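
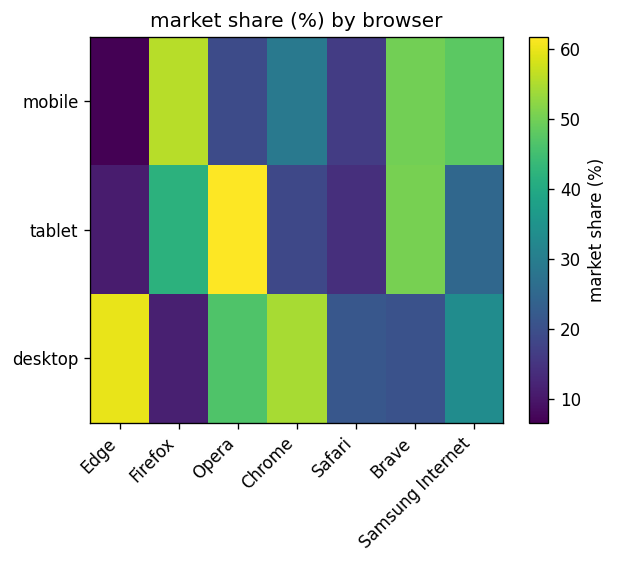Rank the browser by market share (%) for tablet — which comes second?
Top 3 for tablet: Opera ≈ 60, Brave ≈ 50, Firefox ≈ 40.

Brave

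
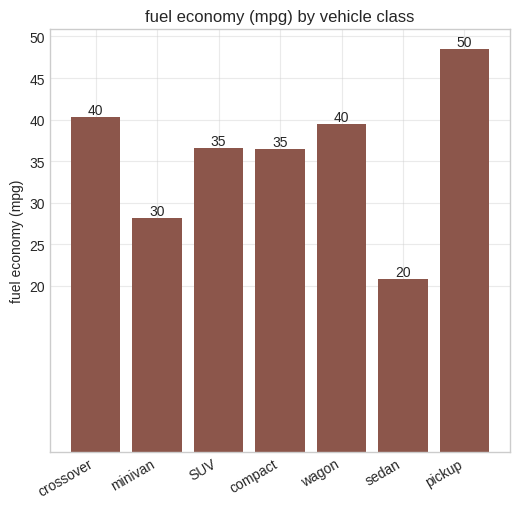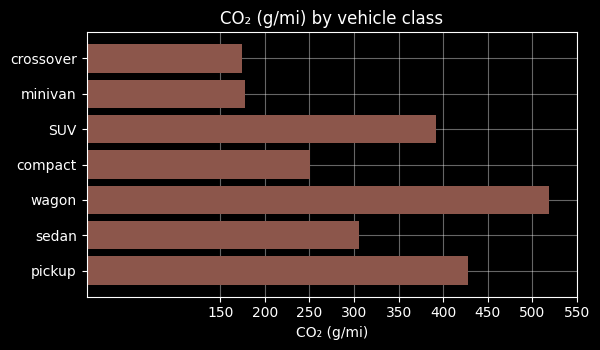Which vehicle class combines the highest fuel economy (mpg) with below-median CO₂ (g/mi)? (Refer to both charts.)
Chart 2 median CO₂ (g/mi) ≈ 300; below-median vehicle classes: crossover, minivan, compact. Among those, crossover has the highest fuel economy (mpg) (≈ 40).

crossover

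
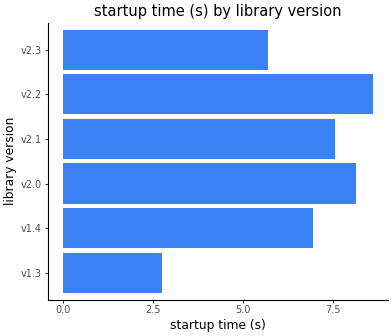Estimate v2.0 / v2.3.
v2.0 ≈ 8, v2.3 ≈ 6; 8/6 ≈ 1.33.

≈ 1.33×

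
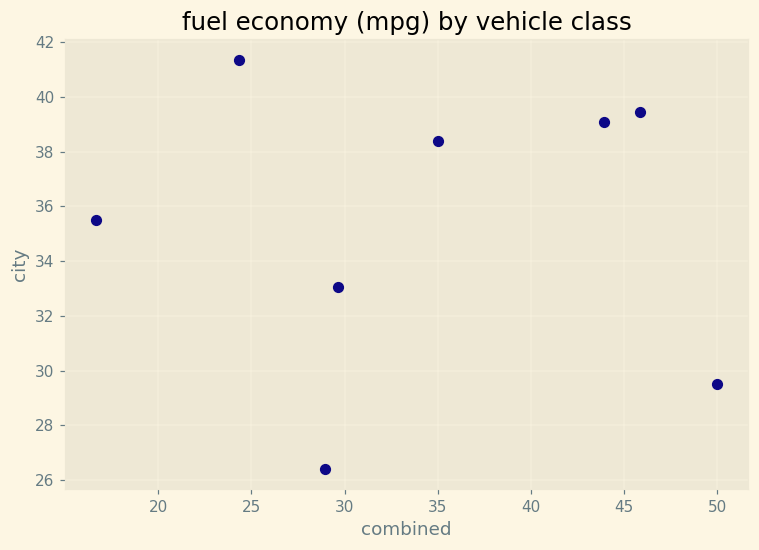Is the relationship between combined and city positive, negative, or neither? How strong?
no clear correlation

Points are roughly uncorrelated; weak (|r| ≈ 0.0).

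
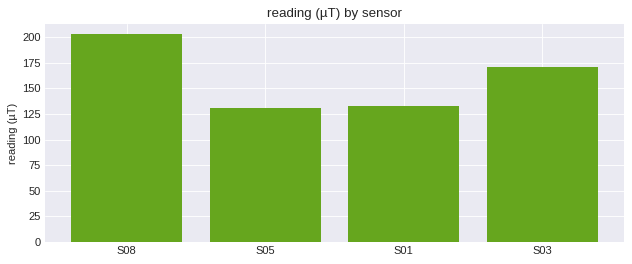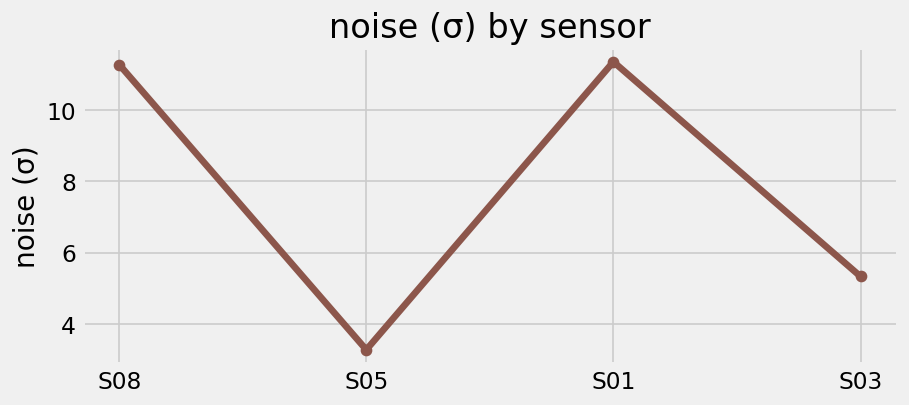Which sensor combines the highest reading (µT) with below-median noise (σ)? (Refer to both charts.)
Chart 2 median noise (σ) ≈ 8; below-median sensors: S05, S03. Among those, S03 has the highest reading (µT) (≈ 180).

S03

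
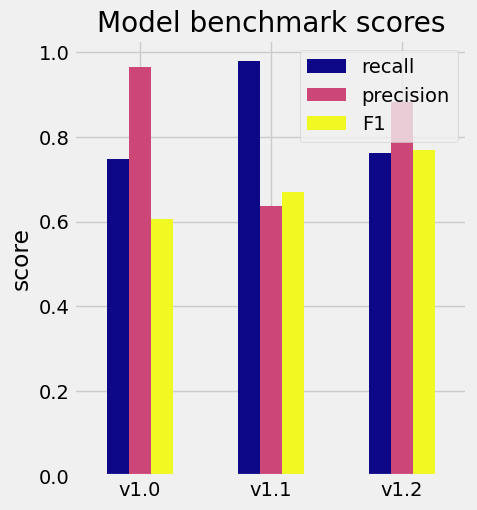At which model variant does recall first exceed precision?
v1.1

v1.0: recall ≈ 0.7 vs precision ≈ 1.0 (not yet); v1.1: recall ≈ 1.0 vs precision ≈ 0.6 (first crossover).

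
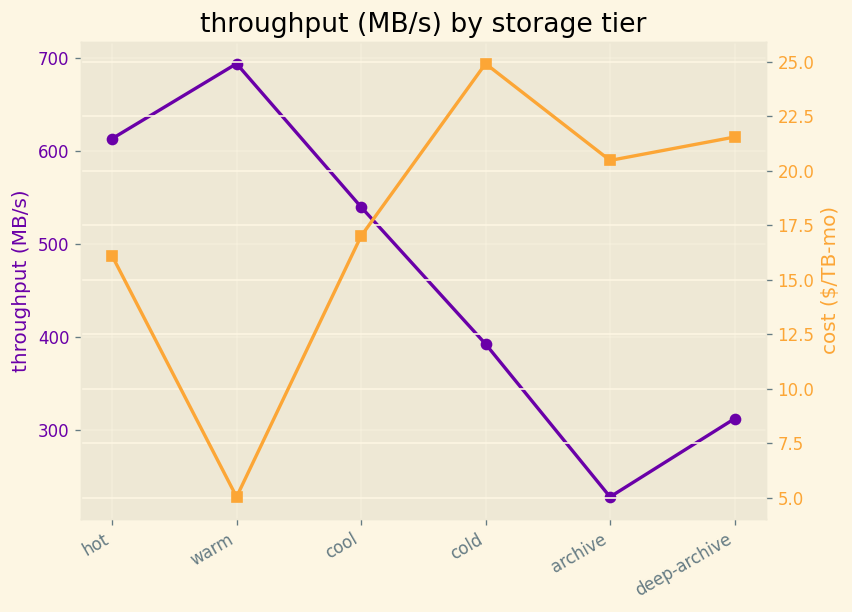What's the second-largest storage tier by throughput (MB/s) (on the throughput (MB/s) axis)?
hot

Top 3 (on the throughput (MB/s) axis): warm ≈ 700, hot ≈ 600, cool ≈ 550.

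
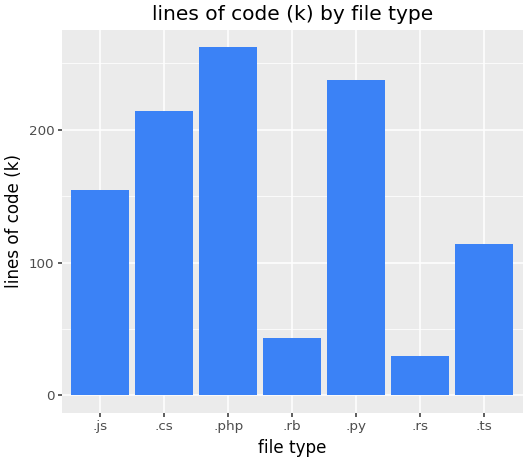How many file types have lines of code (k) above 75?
5

Above 75: .js, .cs, .php, .py, .ts.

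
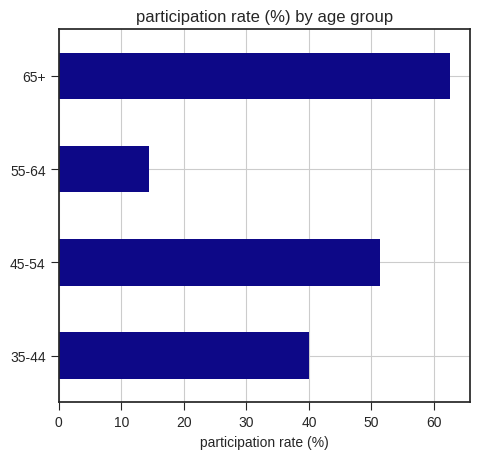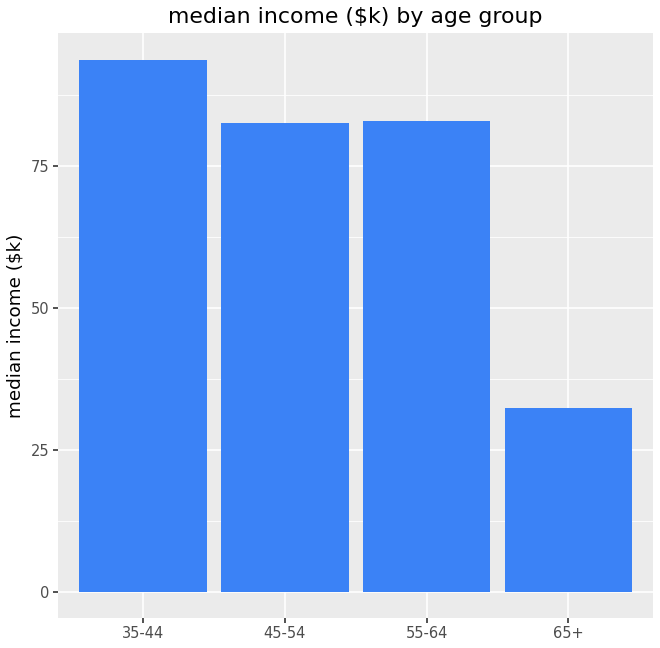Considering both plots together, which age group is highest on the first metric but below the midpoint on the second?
65+

Chart 2 median median income ($k) ≈ 80; below-median age groups: 45-54, 65+. Among those, 65+ has the highest participation rate (%) (≈ 60).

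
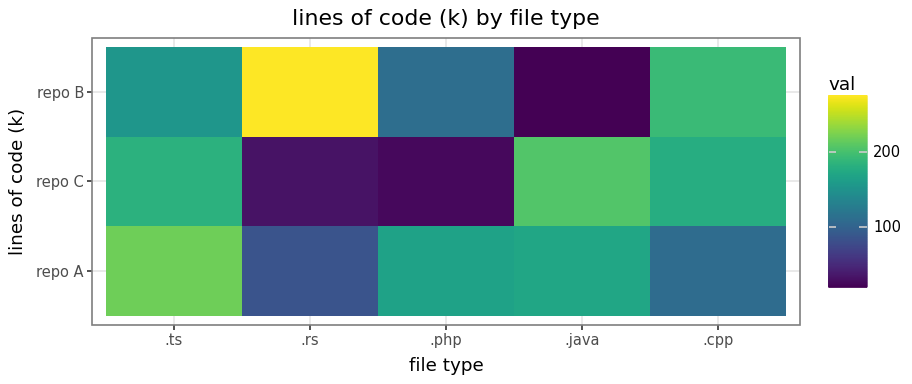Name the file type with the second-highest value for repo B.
.cpp

Top 3 for repo B: .rs ≈ 275, .cpp ≈ 200, .ts ≈ 150.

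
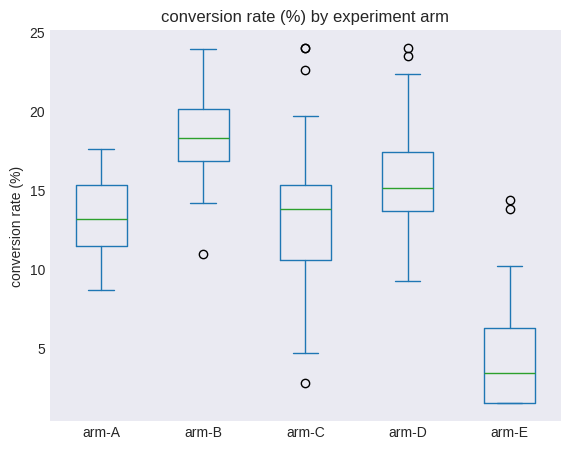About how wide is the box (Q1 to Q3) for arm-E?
≈ 4

Q3 ≈ 6, Q1 ≈ 2; IQR ≈ 4.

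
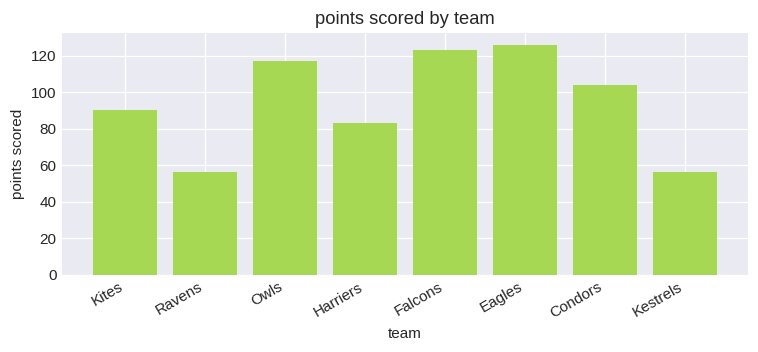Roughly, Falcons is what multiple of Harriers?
≈ 1.5×

Falcons ≈ 120, Harriers ≈ 80; 120/80 ≈ 1.5.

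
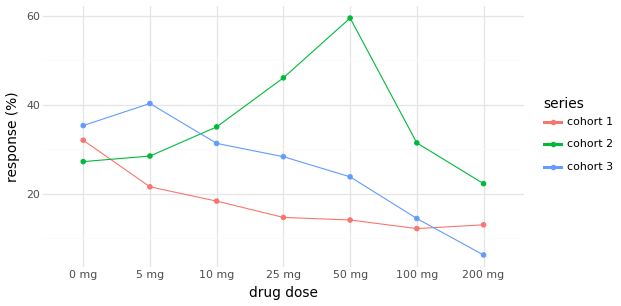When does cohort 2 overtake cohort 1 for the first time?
0 mg: cohort 2 ≈ 25 vs cohort 1 ≈ 30 (not yet); 5 mg: cohort 2 ≈ 30 vs cohort 1 ≈ 20 (first crossover).

5 mg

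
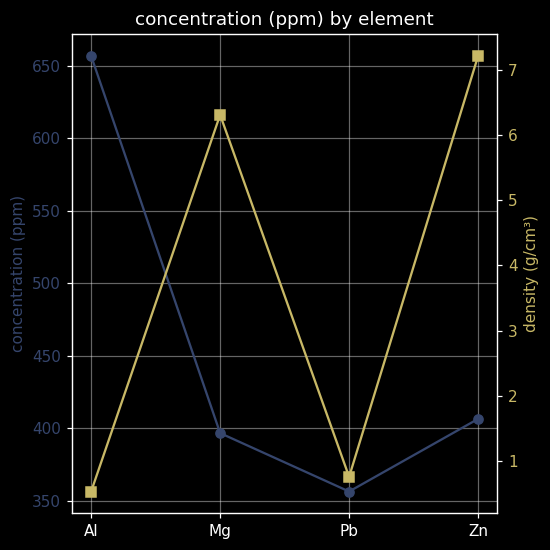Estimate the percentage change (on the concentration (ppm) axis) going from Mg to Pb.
≈ -12.5%

Mg ≈ 400, Pb ≈ 350; (350 − 400) / 400 ≈ -12.5%.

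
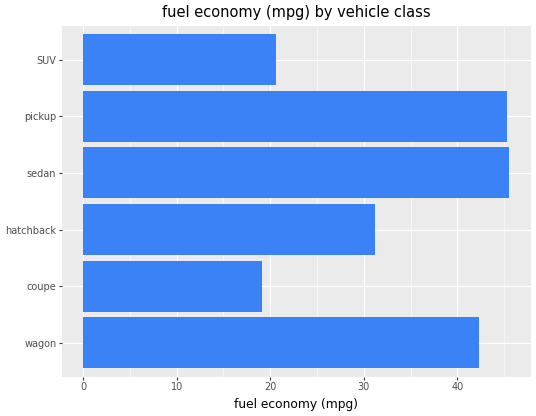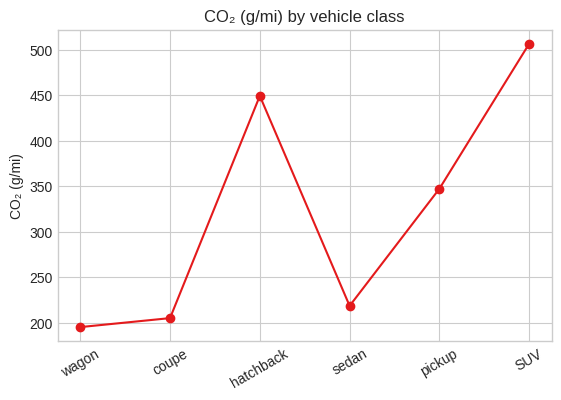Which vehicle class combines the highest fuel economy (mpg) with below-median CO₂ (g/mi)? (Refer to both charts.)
Chart 2 median CO₂ (g/mi) ≈ 300; below-median vehicle classes: wagon, coupe, sedan. Among those, sedan has the highest fuel economy (mpg) (≈ 45).

sedan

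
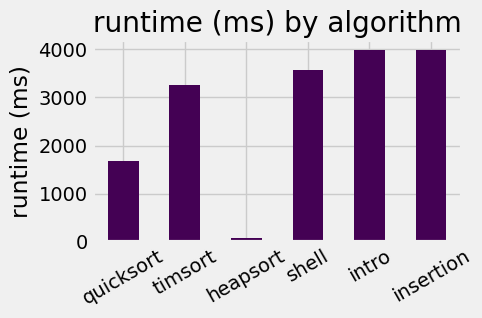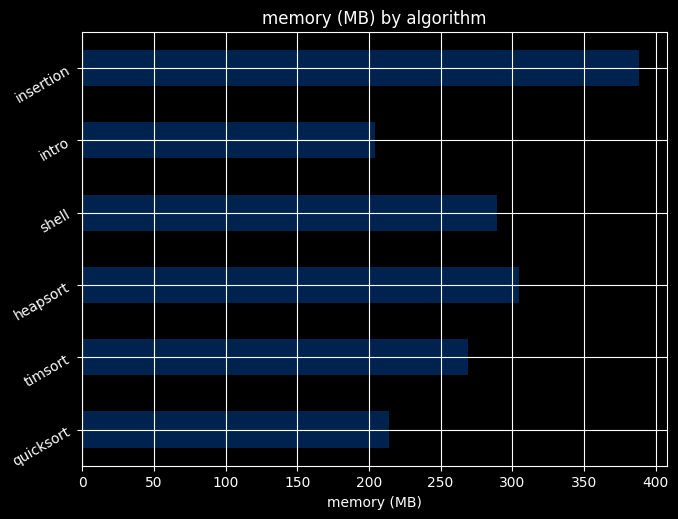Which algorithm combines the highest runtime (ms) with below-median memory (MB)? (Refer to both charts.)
intro

Chart 2 median memory (MB) ≈ 300; below-median algorithms: quicksort, timsort, intro. Among those, intro has the highest runtime (ms) (≈ 4000).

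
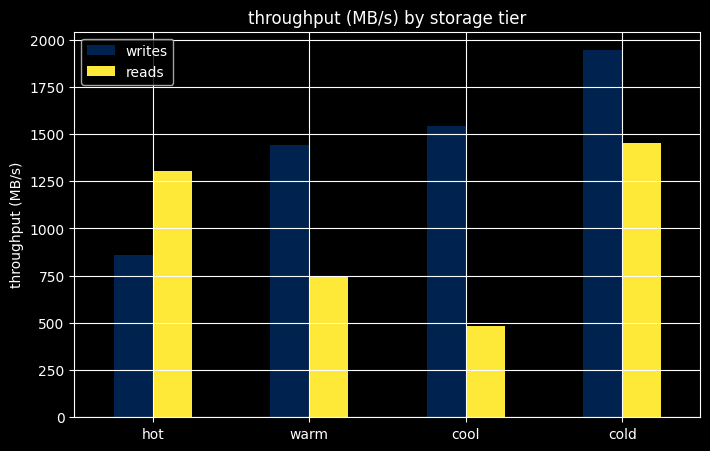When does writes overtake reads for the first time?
hot: writes ≈ 800 vs reads ≈ 1400 (not yet); warm: writes ≈ 1400 vs reads ≈ 800 (first crossover).

warm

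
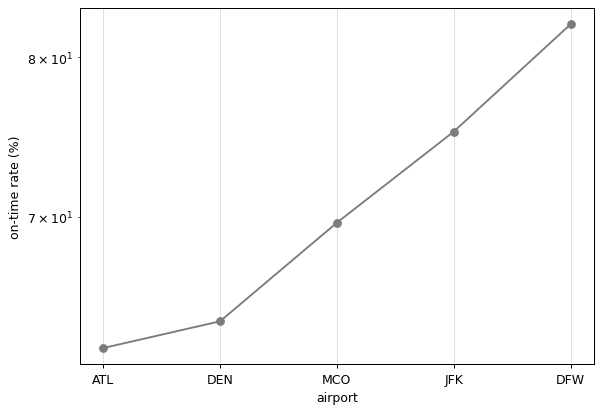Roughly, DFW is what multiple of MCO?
DFW ≈ 82, MCO ≈ 70; 82/70 ≈ 1.17.

≈ 1.17×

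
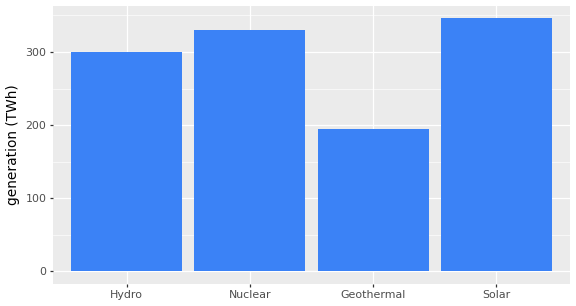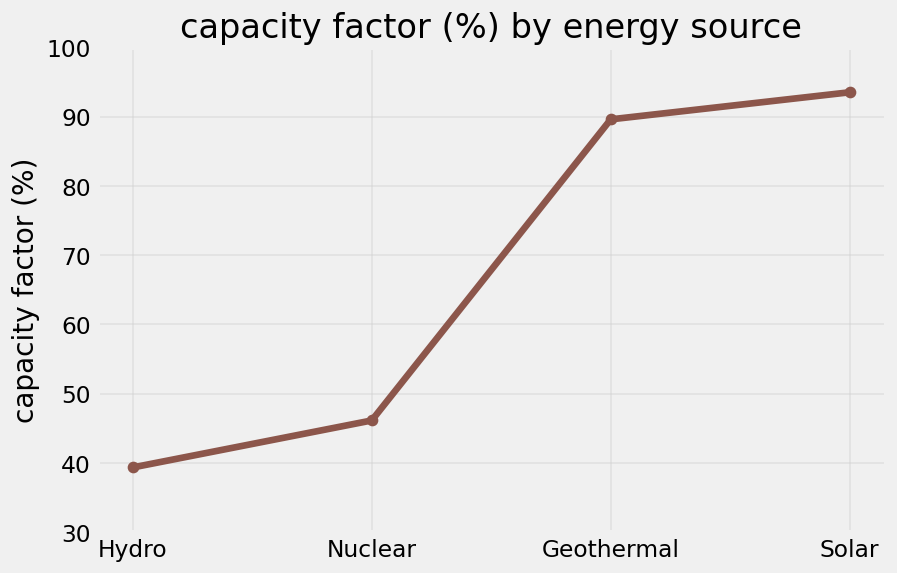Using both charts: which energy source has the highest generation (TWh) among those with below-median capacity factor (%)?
Nuclear

Chart 2 median capacity factor (%) ≈ 70; below-median energy sources: Hydro, Nuclear. Among those, Nuclear has the highest generation (TWh) (≈ 350).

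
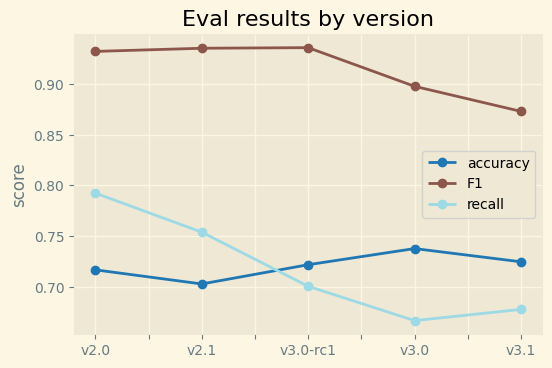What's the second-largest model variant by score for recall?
v2.1

Top 3 for recall: v2.0 ≈ 0.80, v2.1 ≈ 0.75, v3.0-rc1 ≈ 0.70.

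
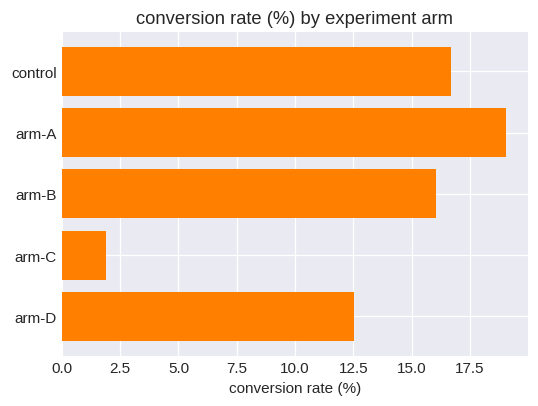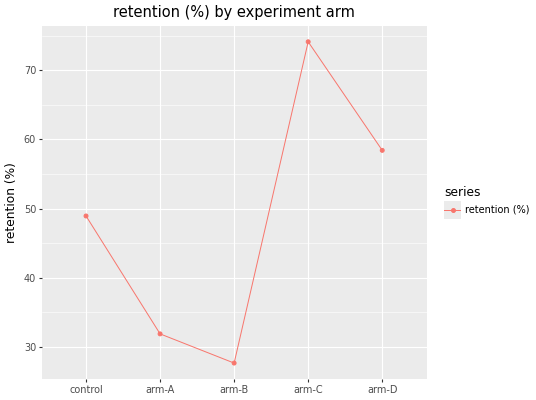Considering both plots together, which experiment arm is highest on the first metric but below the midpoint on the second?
Chart 2 median retention (%) ≈ 50; below-median experiment arms: arm-A, arm-B. Among those, arm-A has the highest conversion rate (%) (≈ 20).

arm-A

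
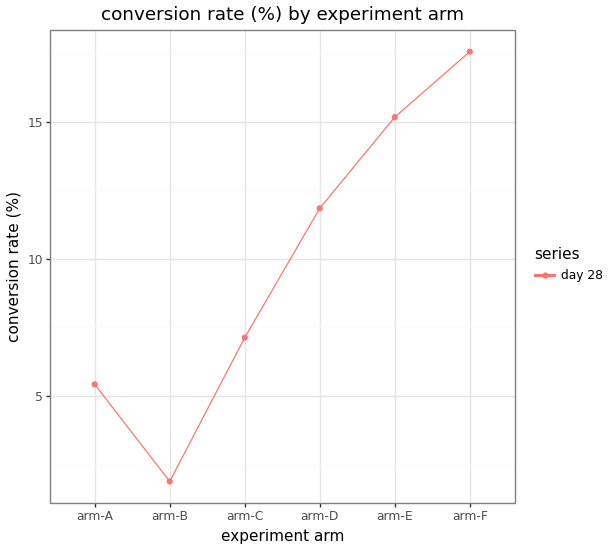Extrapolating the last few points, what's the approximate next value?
≈ 21

Last three: 12, 16, 18 → slope ≈ 3/step → next ≈ 21.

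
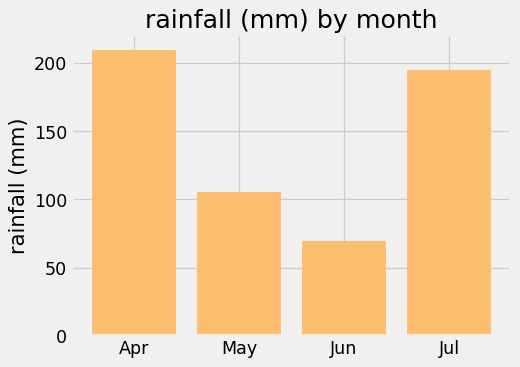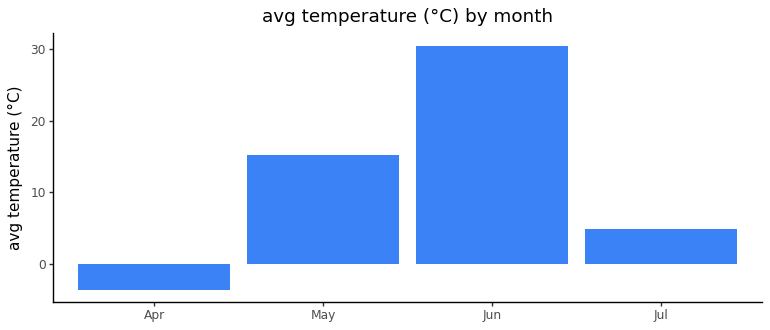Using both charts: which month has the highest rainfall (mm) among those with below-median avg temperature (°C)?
Chart 2 median avg temperature (°C) ≈ 10; below-median months: Apr, Jul. Among those, Apr has the highest rainfall (mm) (≈ 220).

Apr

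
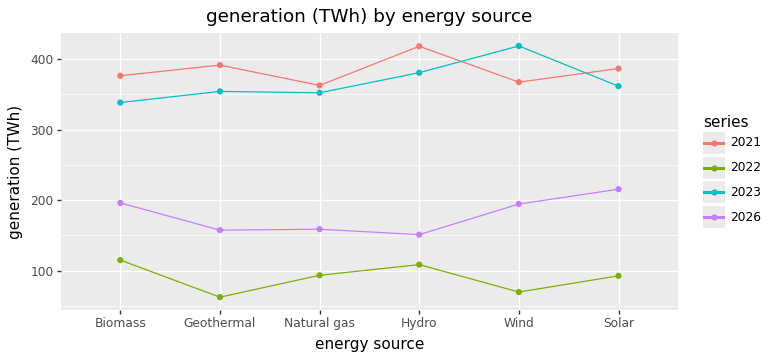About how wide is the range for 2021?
≈ 50

Max Hydro ≈ 400, min Natural gas ≈ 350; range ≈ 50.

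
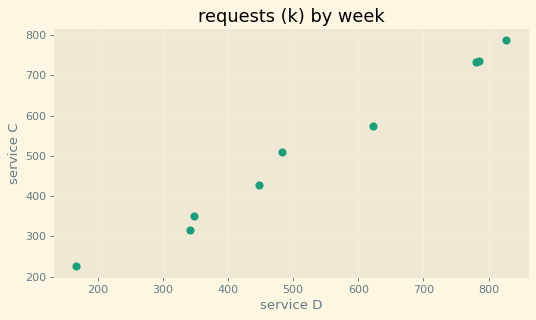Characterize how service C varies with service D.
Points are positively correlated; strong (|r| ≈ 1.0).

positive, strong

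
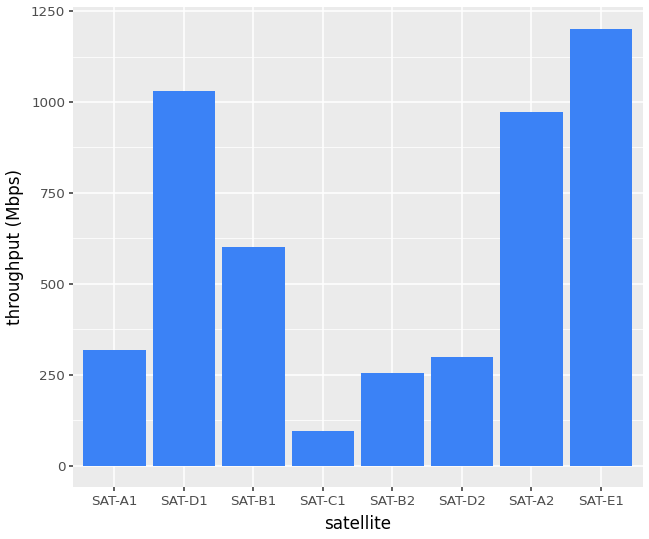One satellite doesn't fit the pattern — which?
SAT-E1

SAT-E1 ≈ 1200; the rest sit between ≈ 100 and ≈ 1000.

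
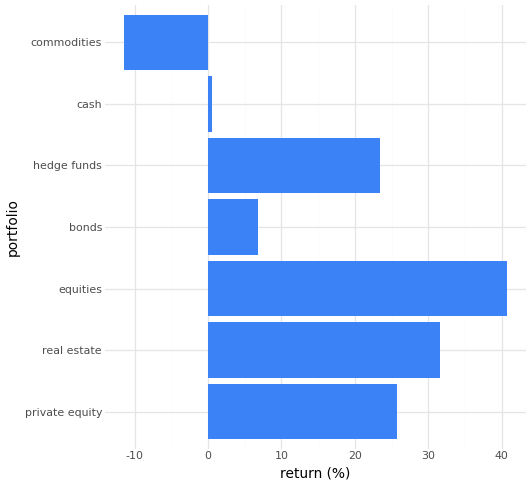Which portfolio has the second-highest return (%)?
Top 3: equities ≈ 40, real estate ≈ 30, private equity ≈ 25.

real estate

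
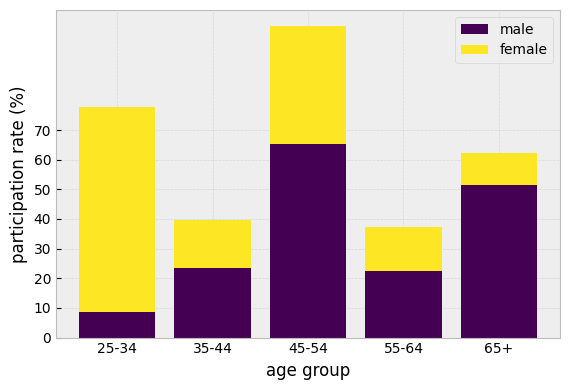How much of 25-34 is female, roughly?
female top ≈ 80, bottom ≈ 10; segment ≈ 70.

≈ 70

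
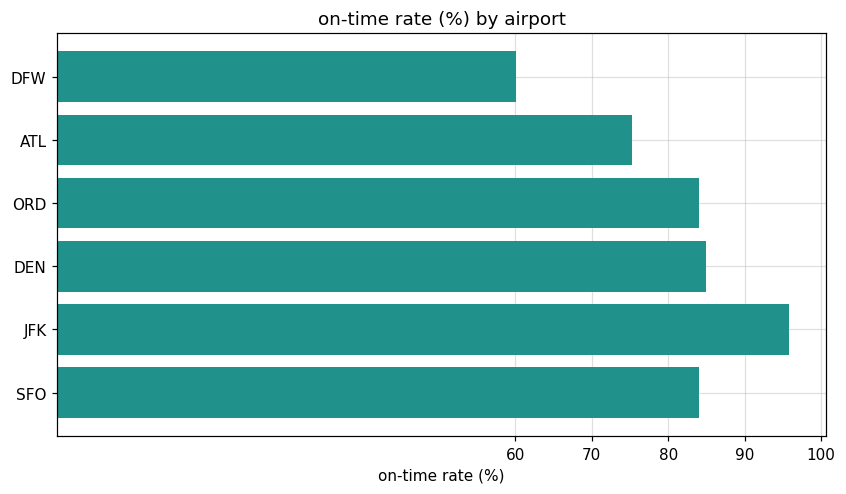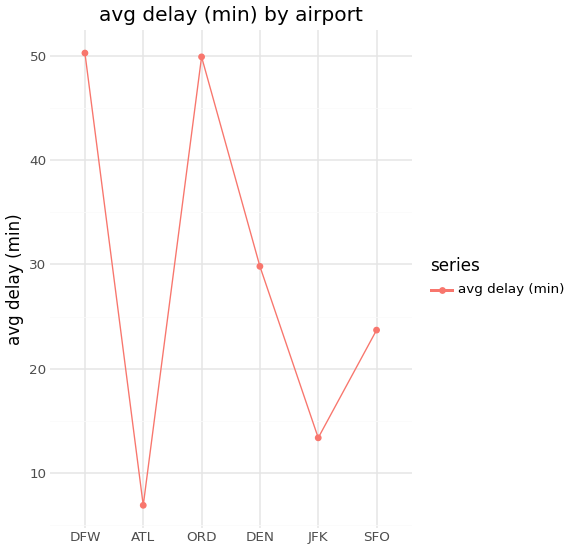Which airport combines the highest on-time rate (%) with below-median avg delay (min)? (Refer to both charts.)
Chart 2 median avg delay (min) ≈ 25; below-median airports: ATL, JFK, SFO. Among those, JFK has the highest on-time rate (%) (≈ 100).

JFK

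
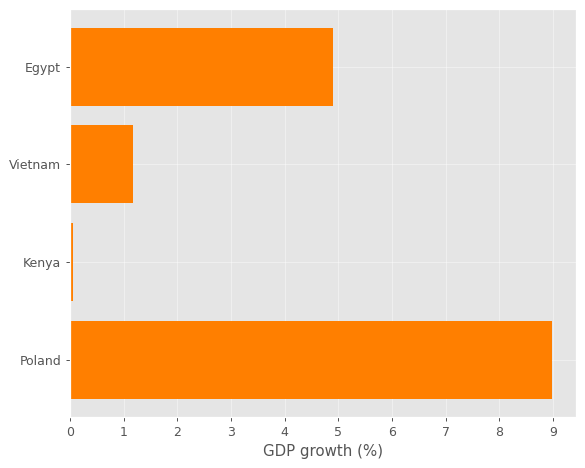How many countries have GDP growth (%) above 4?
2

Above 4: Egypt, Poland.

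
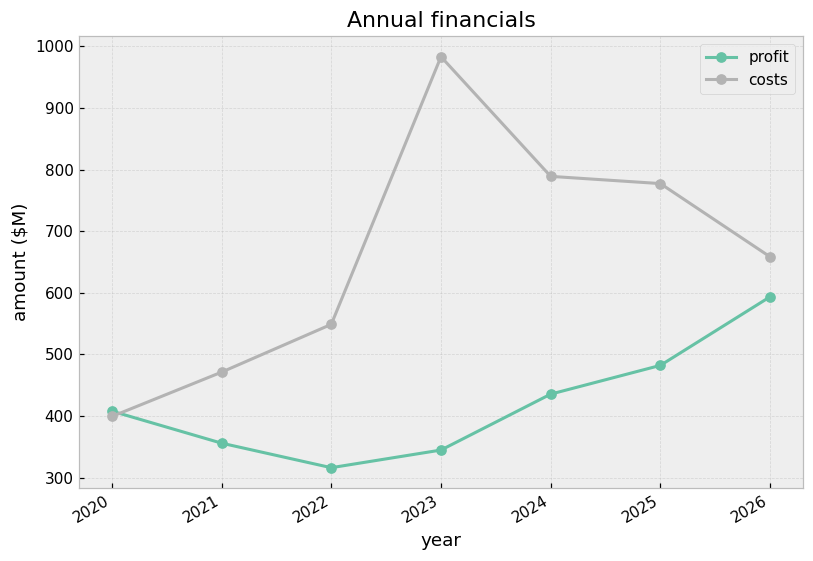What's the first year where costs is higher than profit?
2021

2020: costs ≈ 400 vs profit ≈ 400 (not yet); 2021: costs ≈ 500 vs profit ≈ 400 (first crossover).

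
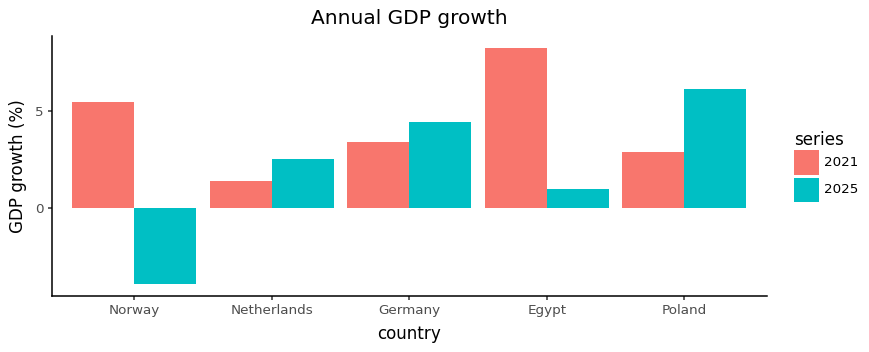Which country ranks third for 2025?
Top 4 for 2025: Poland ≈ 6, Germany ≈ 4, Netherlands ≈ 2, Egypt ≈ 0.

Netherlands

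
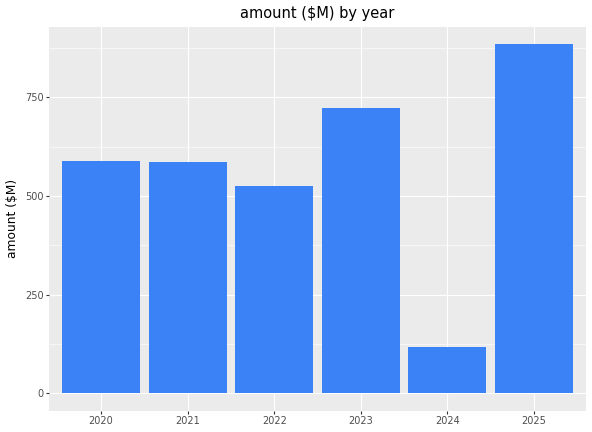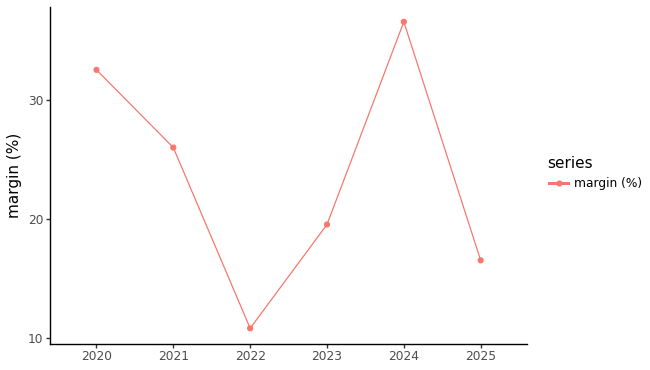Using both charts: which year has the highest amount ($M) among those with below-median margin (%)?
2025

Chart 2 median margin (%) ≈ 25; below-median years: 2022, 2023, 2025. Among those, 2025 has the highest amount ($M) (≈ 900).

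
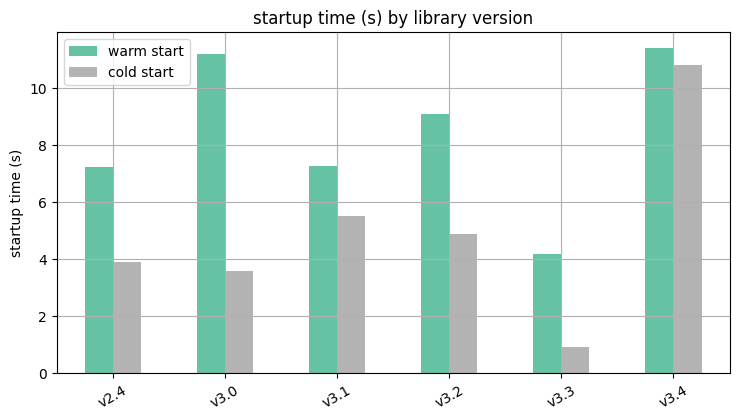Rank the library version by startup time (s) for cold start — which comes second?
Top 3 for cold start: v3.4 ≈ 11, v3.1 ≈ 6, v3.2 ≈ 5.

v3.1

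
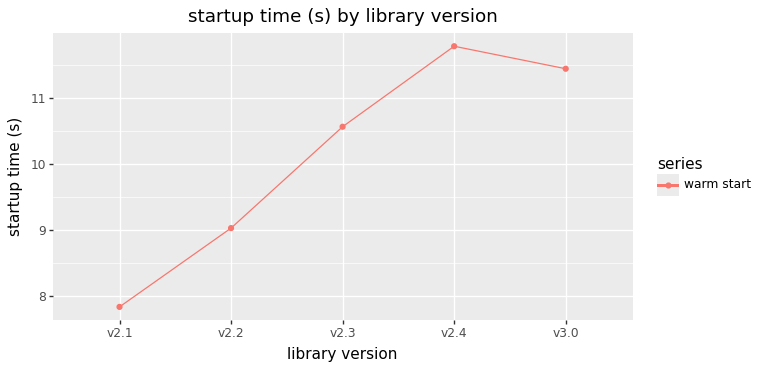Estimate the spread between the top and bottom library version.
≈ 4.0

Max v2.4 ≈ 12.0, min v2.1 ≈ 8.0; range ≈ 4.0.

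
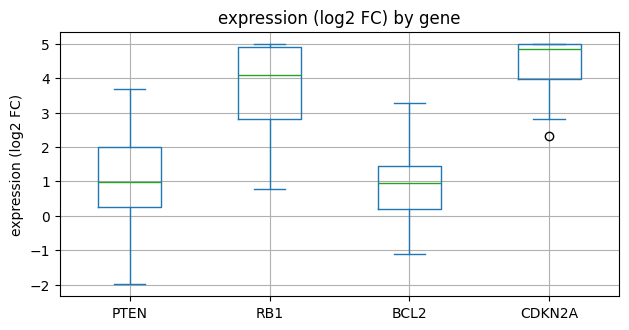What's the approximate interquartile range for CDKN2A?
Q3 ≈ 5.0, Q1 ≈ 4.0; IQR ≈ 1.0.

≈ 1.0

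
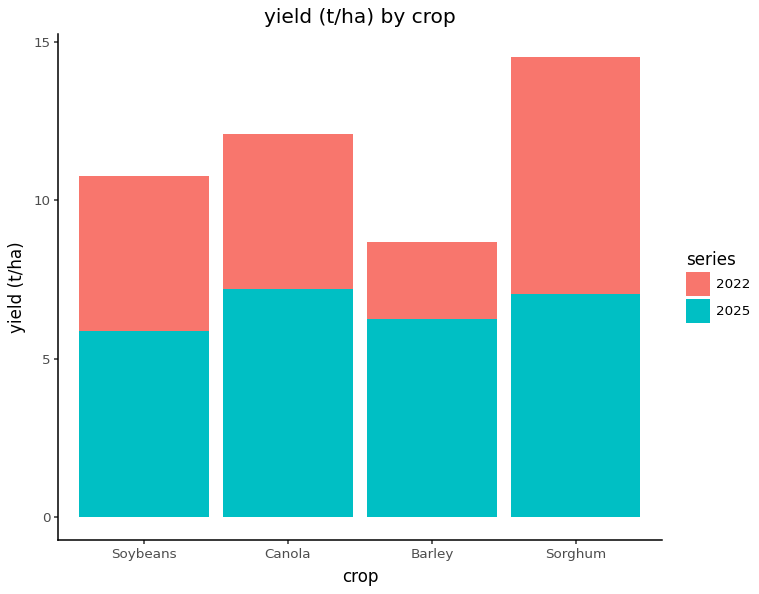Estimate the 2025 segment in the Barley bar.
2025 top ≈ 6, bottom ≈ 0; segment ≈ 6.

≈ 6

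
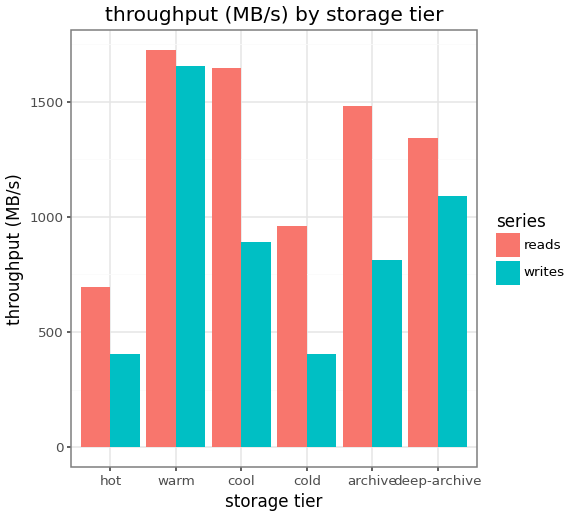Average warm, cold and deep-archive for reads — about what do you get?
≈ 1400

(1800 + 1000 + 1400) / 3 ≈ 1400.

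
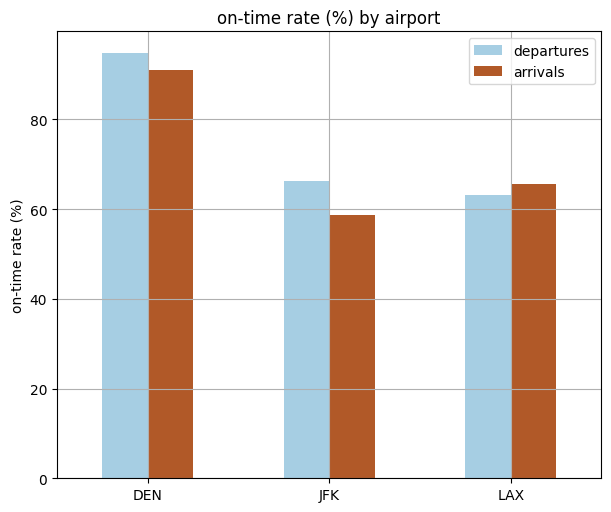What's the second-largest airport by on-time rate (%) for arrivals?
LAX

Top 3 for arrivals: DEN ≈ 90, LAX ≈ 70, JFK ≈ 60.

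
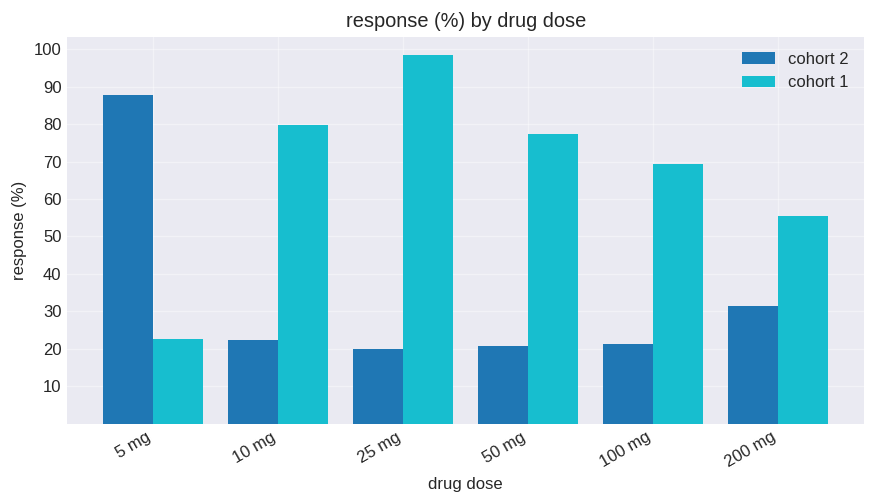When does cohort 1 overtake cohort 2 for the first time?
10 mg

5 mg: cohort 1 ≈ 20 vs cohort 2 ≈ 90 (not yet); 10 mg: cohort 1 ≈ 80 vs cohort 2 ≈ 20 (first crossover).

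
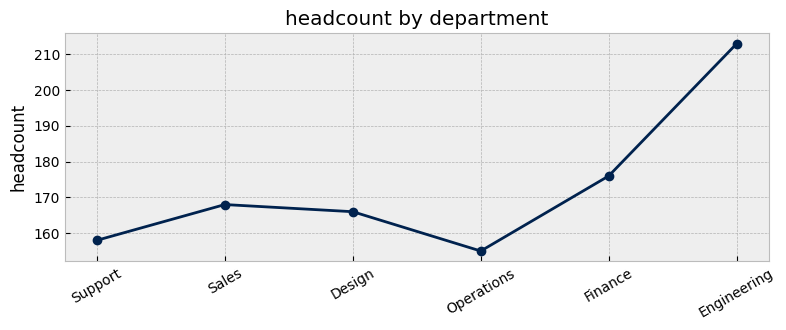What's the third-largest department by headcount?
Sales

Top 4: Engineering ≈ 215, Finance ≈ 175, Sales ≈ 170, Design ≈ 165.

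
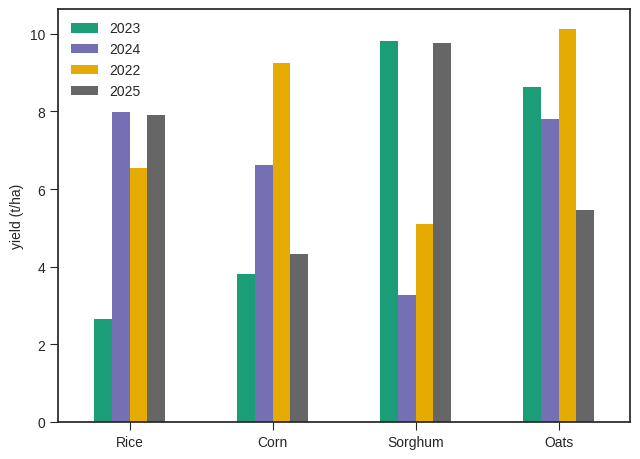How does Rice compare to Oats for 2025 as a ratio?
Rice ≈ 8, Oats ≈ 5; 8/5 ≈ 1.6.

≈ 1.6×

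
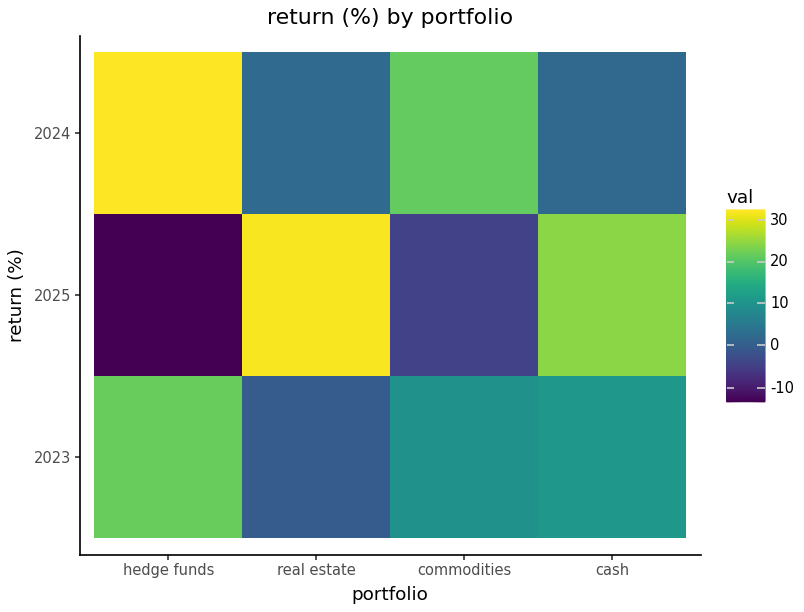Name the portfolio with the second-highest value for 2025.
Top 3 for 2025: real estate ≈ 30, cash ≈ 25, commodities ≈ -5.

cash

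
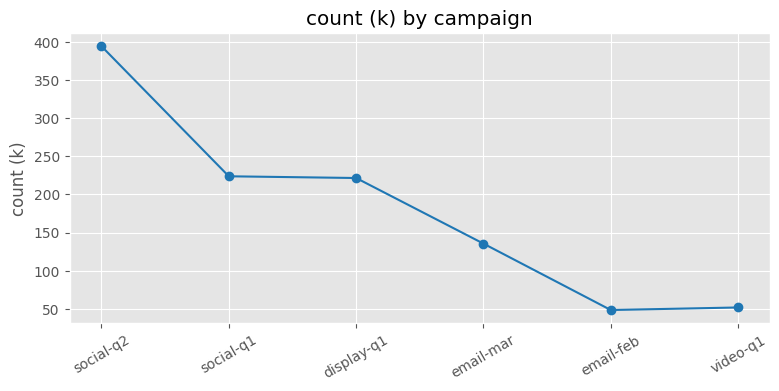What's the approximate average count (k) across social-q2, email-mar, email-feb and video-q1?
(400 + 150 + 50 + 50) / 4 ≈ 162.

≈ 162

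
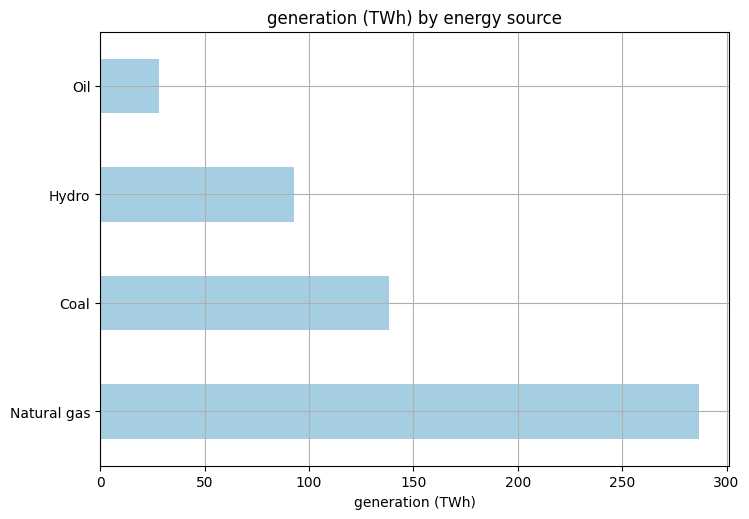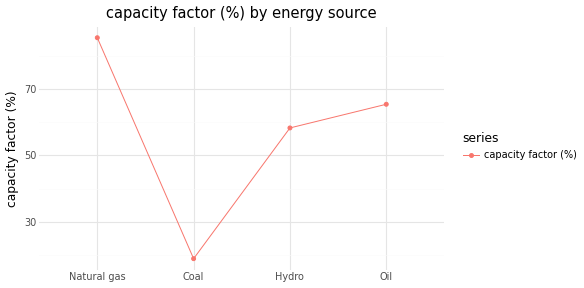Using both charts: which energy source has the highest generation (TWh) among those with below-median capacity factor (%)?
Chart 2 median capacity factor (%) ≈ 60; below-median energy sources: Coal, Hydro. Among those, Coal has the highest generation (TWh) (≈ 150).

Coal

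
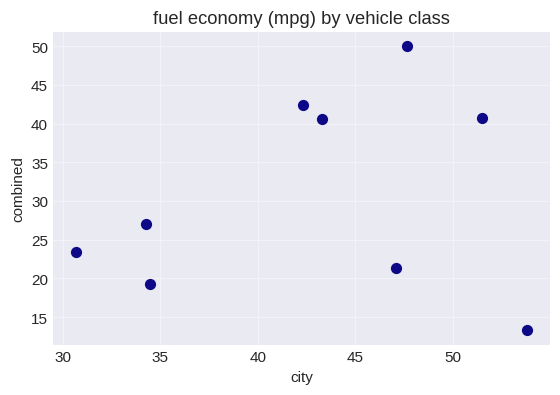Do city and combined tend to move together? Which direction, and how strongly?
Points are roughly uncorrelated; weak (|r| ≈ 0.2).

no clear correlation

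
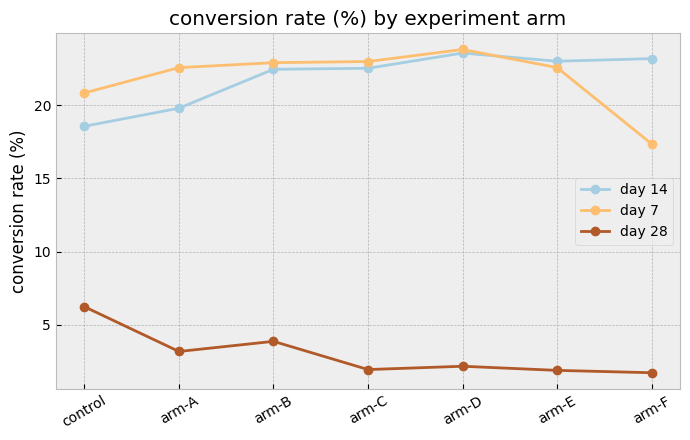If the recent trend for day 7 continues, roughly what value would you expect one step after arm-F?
Last three: 24, 22, 18 → slope ≈ -3/step → next ≈ 15.

≈ 15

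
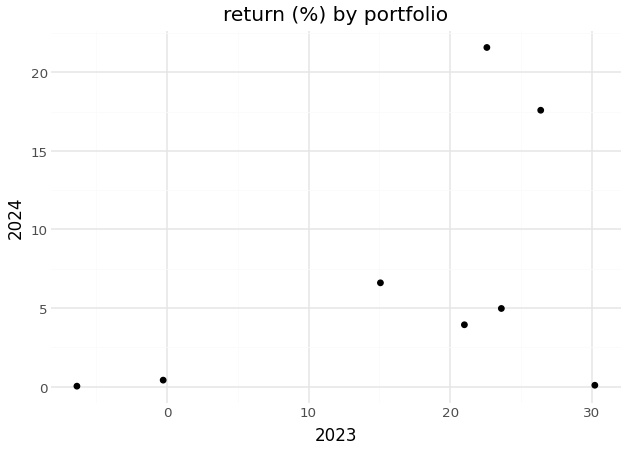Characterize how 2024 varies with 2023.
Points are positively correlated; moderate (|r| ≈ 0.5).

positive, moderate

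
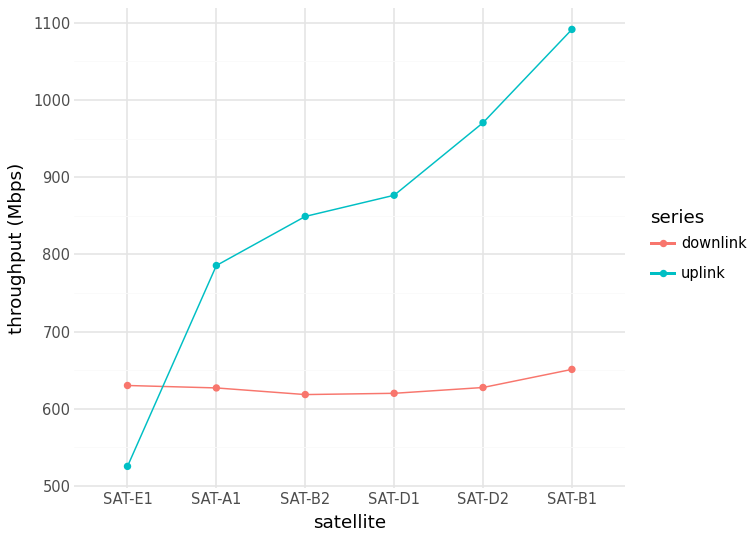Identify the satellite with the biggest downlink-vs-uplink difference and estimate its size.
SAT-B1: downlink ≈ 650, uplink ≈ 1100 → gap ≈ 450. Next-largest (SAT-D2) is only ≈ 300.

SAT-B1, ≈ 450 Mbps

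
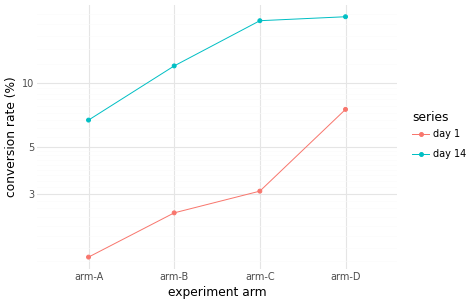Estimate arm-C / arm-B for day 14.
arm-C ≈ 20, arm-B ≈ 12; 20/12 ≈ 1.67.

≈ 1.67×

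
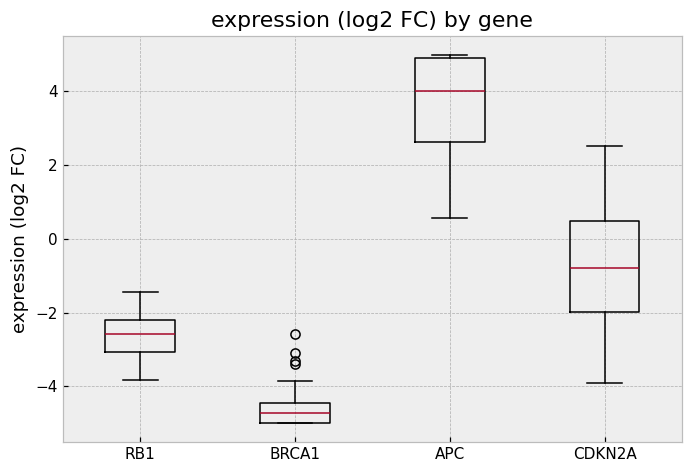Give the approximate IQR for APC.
Q3 ≈ 5, Q1 ≈ 3; IQR ≈ 2.

≈ 2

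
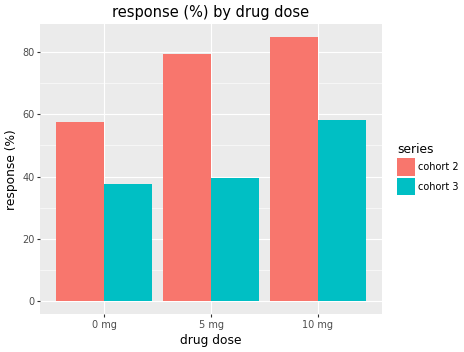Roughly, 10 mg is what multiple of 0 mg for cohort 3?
10 mg ≈ 60, 0 mg ≈ 40; 60/40 ≈ 1.5.

≈ 1.5×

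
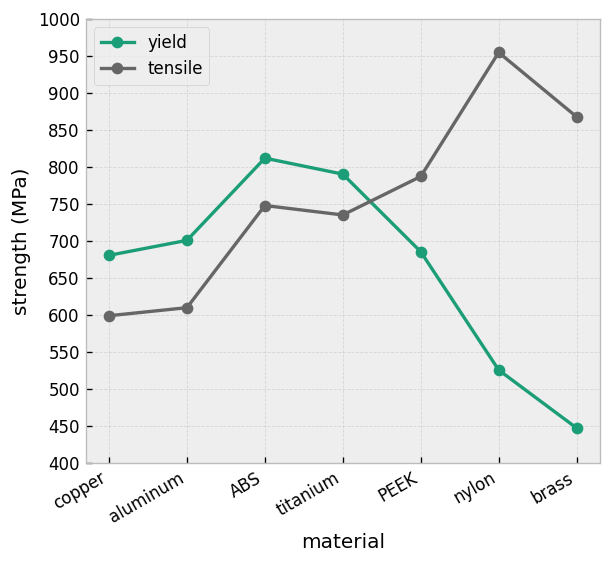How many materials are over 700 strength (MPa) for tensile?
Above 700: ABS, titanium, PEEK, nylon, brass.

5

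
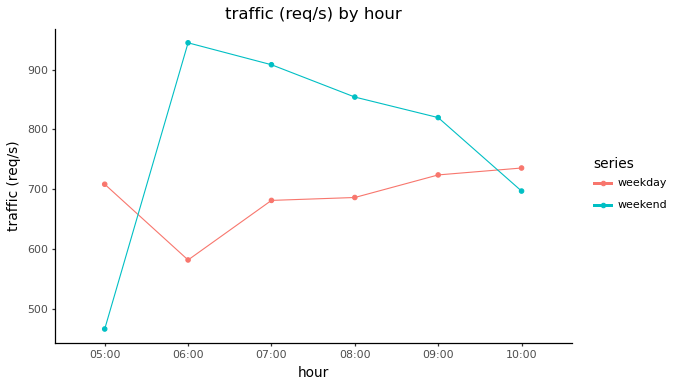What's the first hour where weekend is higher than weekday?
06:00

05:00: weekend ≈ 450 vs weekday ≈ 700 (not yet); 06:00: weekend ≈ 950 vs weekday ≈ 600 (first crossover).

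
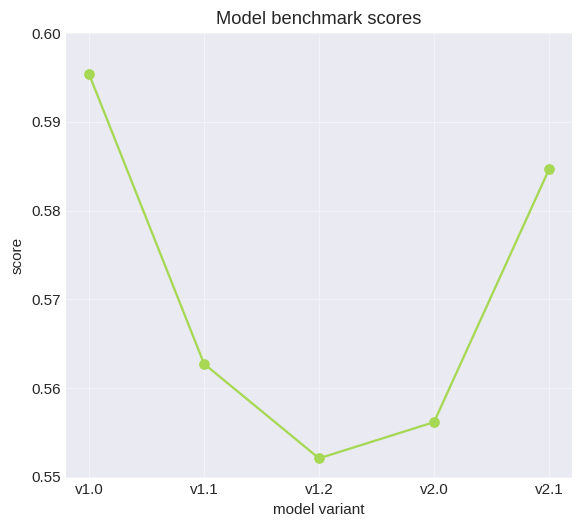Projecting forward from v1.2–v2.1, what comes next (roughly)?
≈ 0.595

Last three: 0.55, 0.56, 0.58 → slope ≈ 0.015/step → next ≈ 0.595.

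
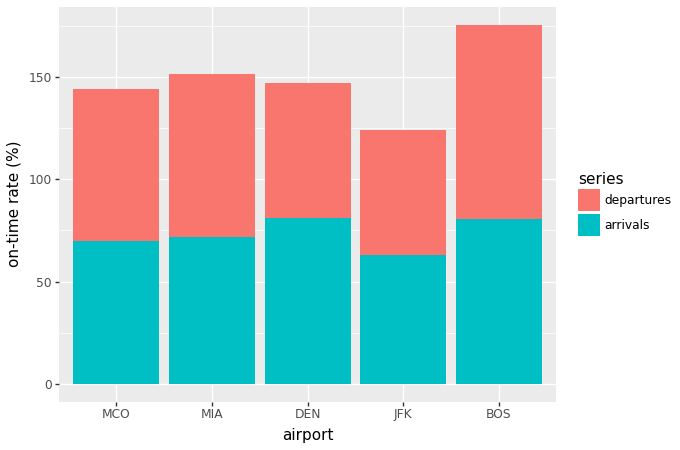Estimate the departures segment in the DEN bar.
departures top ≈ 140, bottom ≈ 80; segment ≈ 60.

≈ 60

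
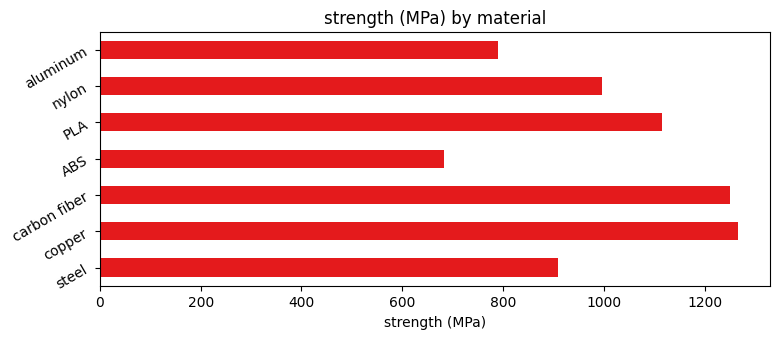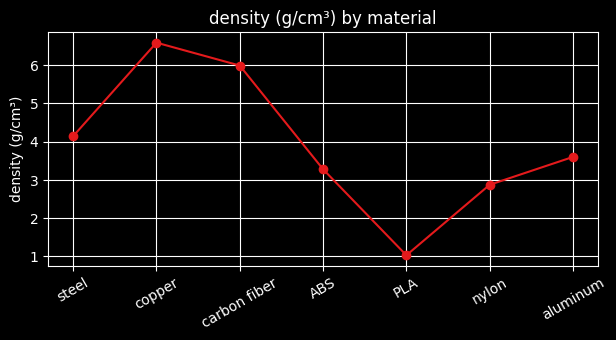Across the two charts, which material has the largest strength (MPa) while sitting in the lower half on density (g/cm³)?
PLA

Chart 2 median density (g/cm³) ≈ 4; below-median materials: ABS, PLA, nylon. Among those, PLA has the highest strength (MPa) (≈ 1200).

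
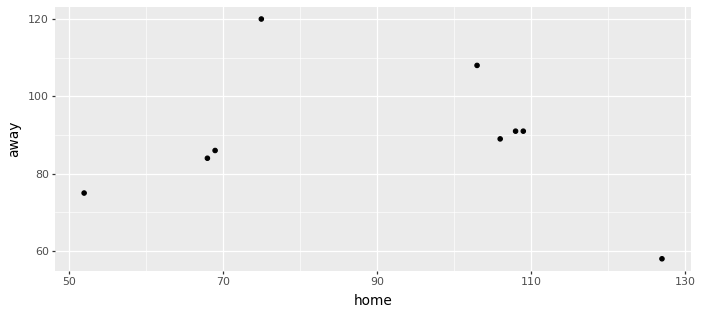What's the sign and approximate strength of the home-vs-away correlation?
Points are roughly uncorrelated; weak (|r| ≈ 0.2).

no clear correlation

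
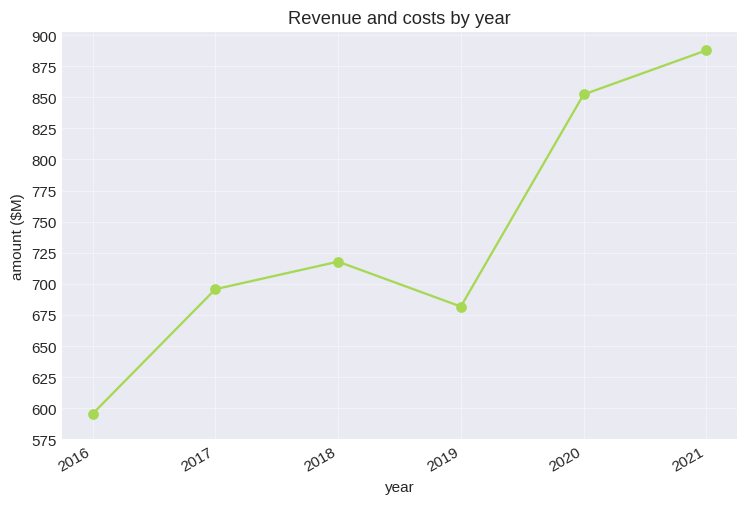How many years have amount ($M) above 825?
2

Above 825: 2020, 2021.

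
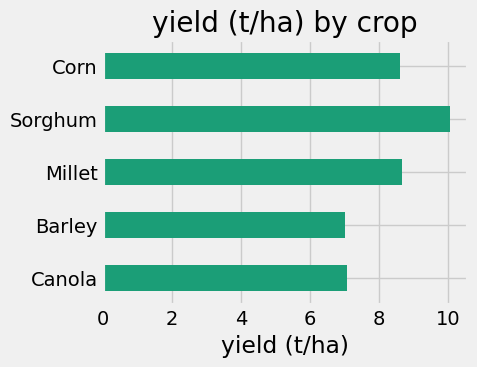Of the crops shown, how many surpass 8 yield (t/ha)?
3

Above 8: Millet, Sorghum, Corn.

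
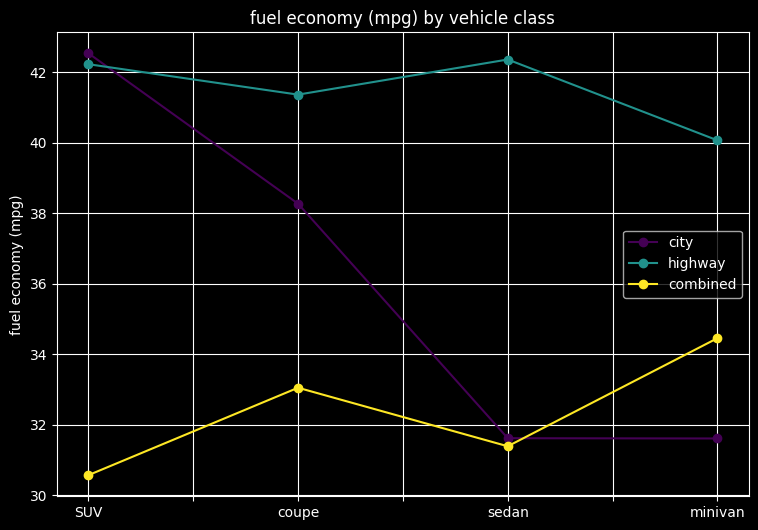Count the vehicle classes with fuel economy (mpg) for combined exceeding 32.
Above 32: coupe, minivan.

2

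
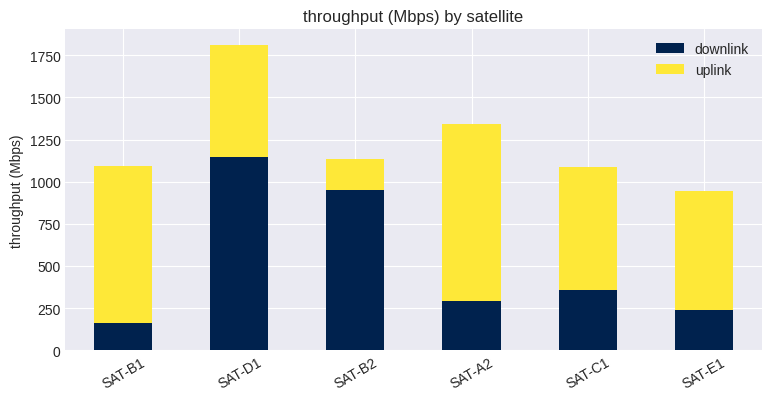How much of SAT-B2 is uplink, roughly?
≈ 200

uplink top ≈ 1200, bottom ≈ 1000; segment ≈ 200.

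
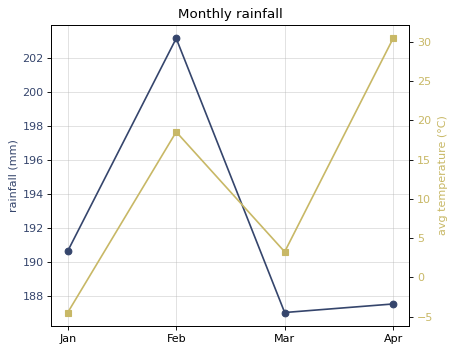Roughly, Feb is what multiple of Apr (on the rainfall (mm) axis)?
Feb ≈ 204, Apr ≈ 188; 204/188 ≈ 1.09.

≈ 1.09×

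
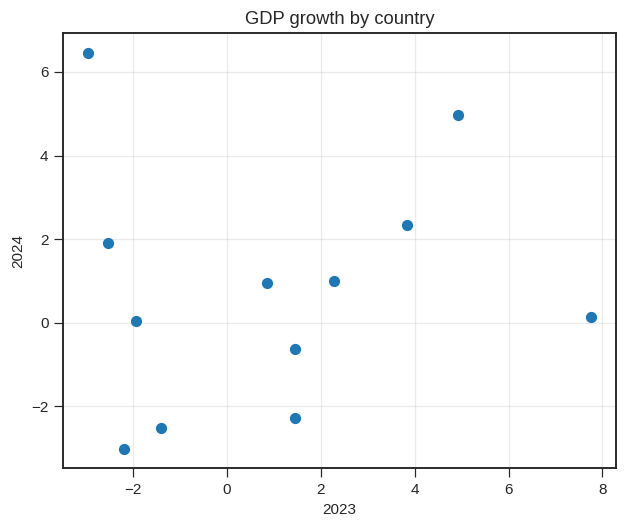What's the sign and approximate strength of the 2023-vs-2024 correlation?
no clear correlation

Points are roughly uncorrelated; weak (|r| ≈ 0.1).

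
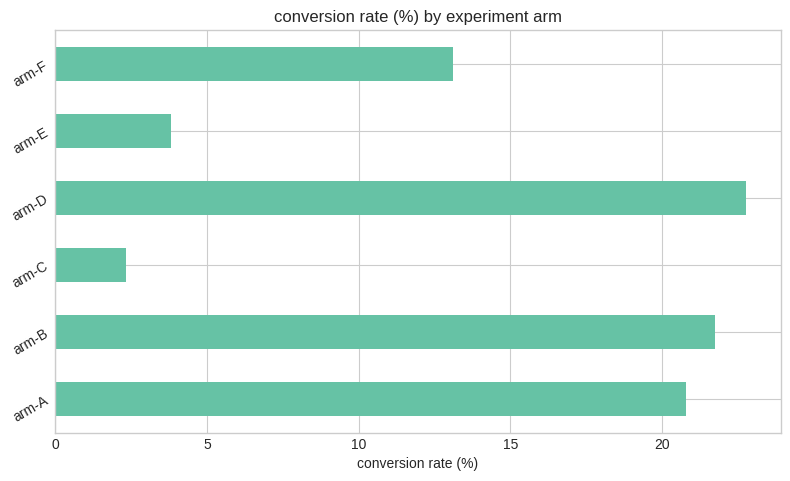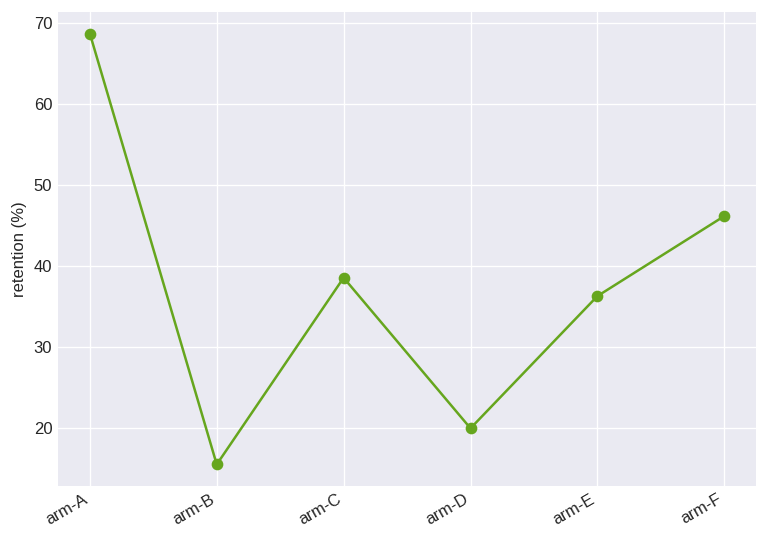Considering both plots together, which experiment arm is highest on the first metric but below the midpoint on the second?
Chart 2 median retention (%) ≈ 40; below-median experiment arms: arm-B, arm-D, arm-E. Among those, arm-D has the highest conversion rate (%) (≈ 25).

arm-D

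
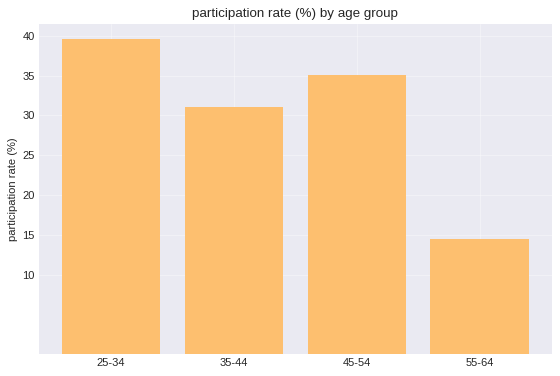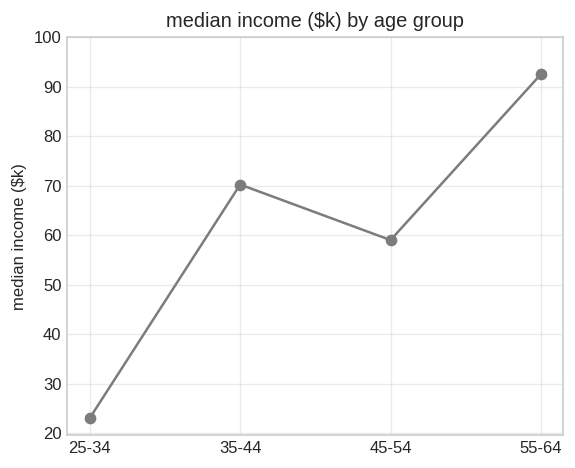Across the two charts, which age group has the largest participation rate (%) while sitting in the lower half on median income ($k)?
25-34

Chart 2 median median income ($k) ≈ 60; below-median age groups: 25-34, 45-54. Among those, 25-34 has the highest participation rate (%) (≈ 40).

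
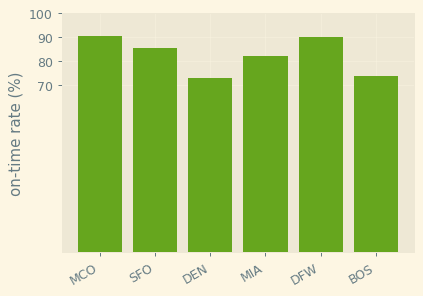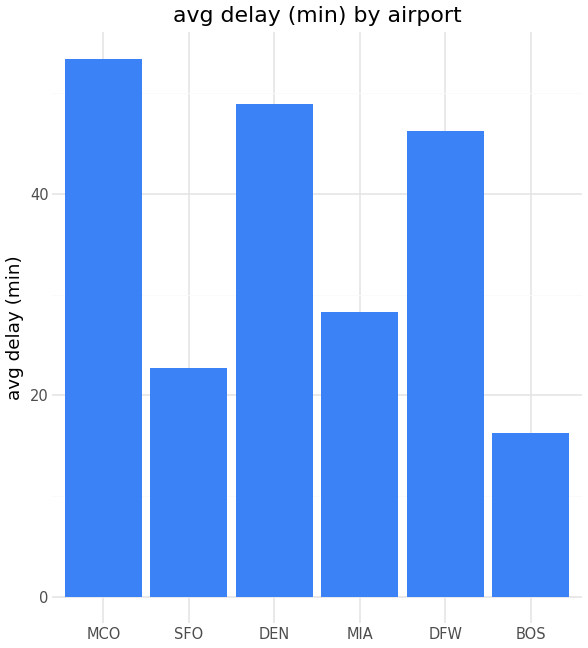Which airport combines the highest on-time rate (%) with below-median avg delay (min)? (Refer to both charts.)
SFO

Chart 2 median avg delay (min) ≈ 35; below-median airports: SFO, MIA, BOS. Among those, SFO has the highest on-time rate (%) (≈ 90).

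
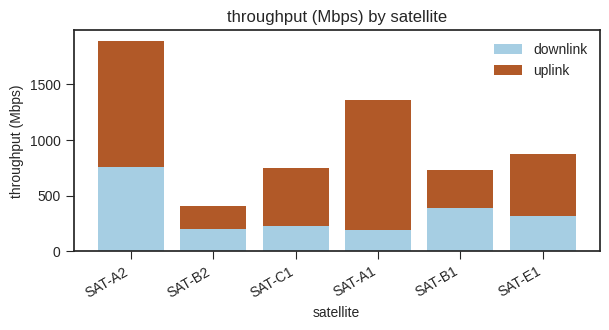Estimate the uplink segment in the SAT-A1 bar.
≈ 1200

uplink top ≈ 1400, bottom ≈ 200; segment ≈ 1200.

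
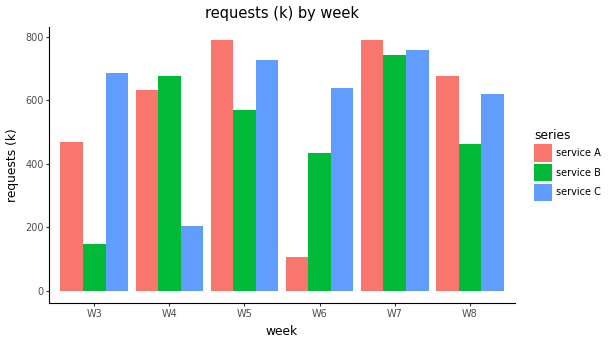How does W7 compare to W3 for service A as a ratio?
W7 ≈ 800, W3 ≈ 500; 800/500 ≈ 1.6.

≈ 1.6×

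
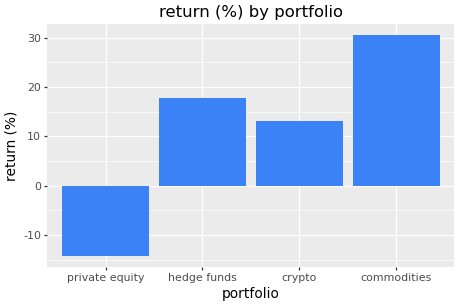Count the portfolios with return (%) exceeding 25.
1

Above 25: commodities.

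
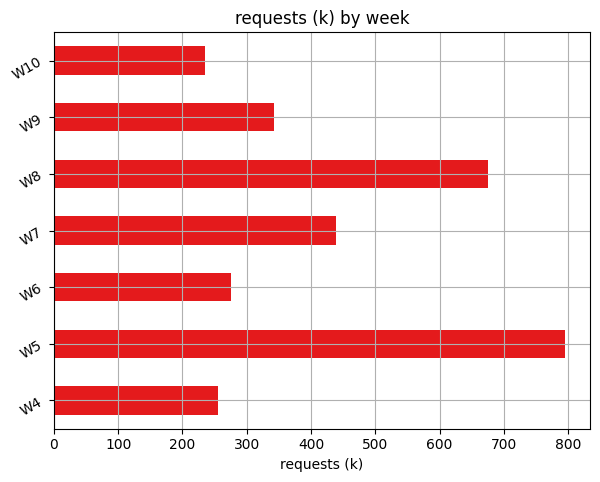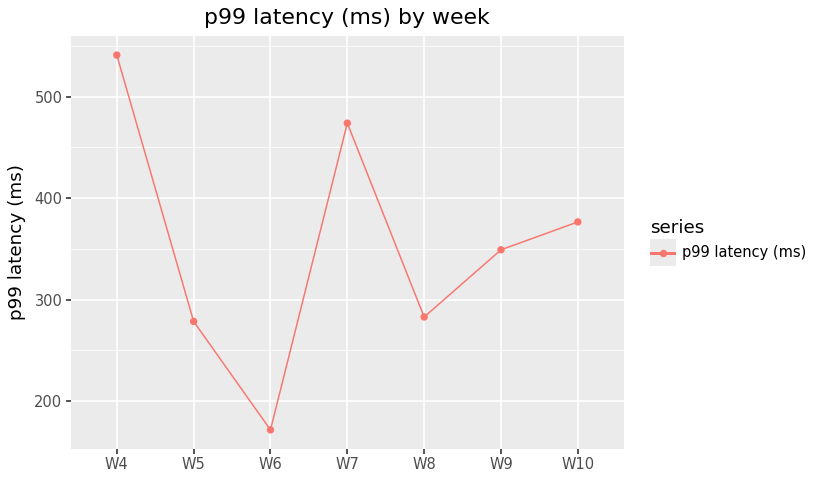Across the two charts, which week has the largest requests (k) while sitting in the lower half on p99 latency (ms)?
W5

Chart 2 median p99 latency (ms) ≈ 350; below-median weeks: W5, W6, W8. Among those, W5 has the highest requests (k) (≈ 800).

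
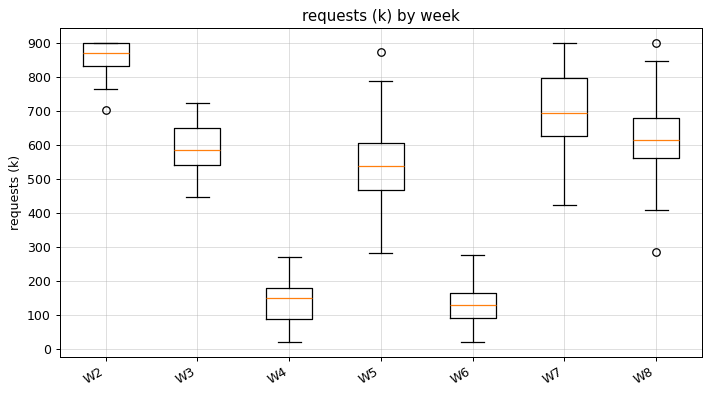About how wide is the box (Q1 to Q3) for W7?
Q3 ≈ 800, Q1 ≈ 600; IQR ≈ 200.

≈ 200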